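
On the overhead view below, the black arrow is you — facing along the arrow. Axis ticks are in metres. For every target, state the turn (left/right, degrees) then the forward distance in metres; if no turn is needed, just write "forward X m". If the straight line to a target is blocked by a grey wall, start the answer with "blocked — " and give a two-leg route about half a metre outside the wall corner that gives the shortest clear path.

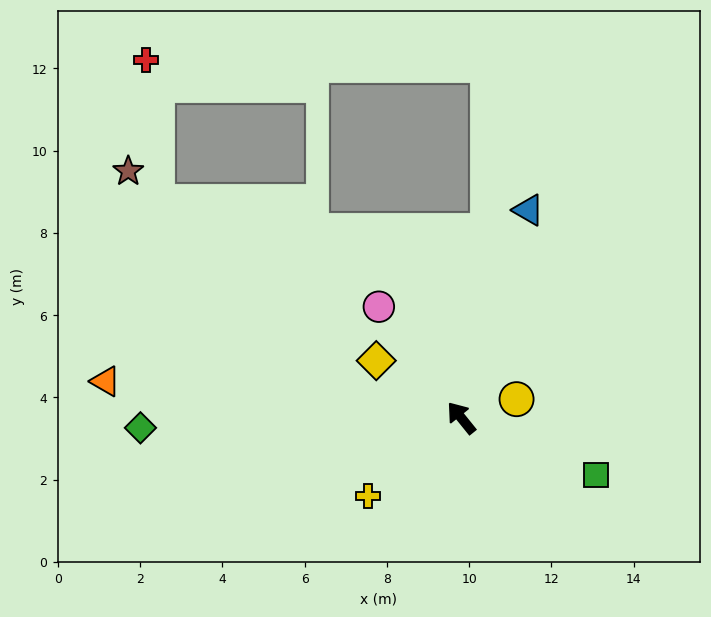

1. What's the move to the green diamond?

turn left 53°, forward 7.8 m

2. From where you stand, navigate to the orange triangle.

turn left 45°, forward 8.7 m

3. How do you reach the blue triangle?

turn right 57°, forward 5.3 m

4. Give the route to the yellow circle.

turn right 110°, forward 1.4 m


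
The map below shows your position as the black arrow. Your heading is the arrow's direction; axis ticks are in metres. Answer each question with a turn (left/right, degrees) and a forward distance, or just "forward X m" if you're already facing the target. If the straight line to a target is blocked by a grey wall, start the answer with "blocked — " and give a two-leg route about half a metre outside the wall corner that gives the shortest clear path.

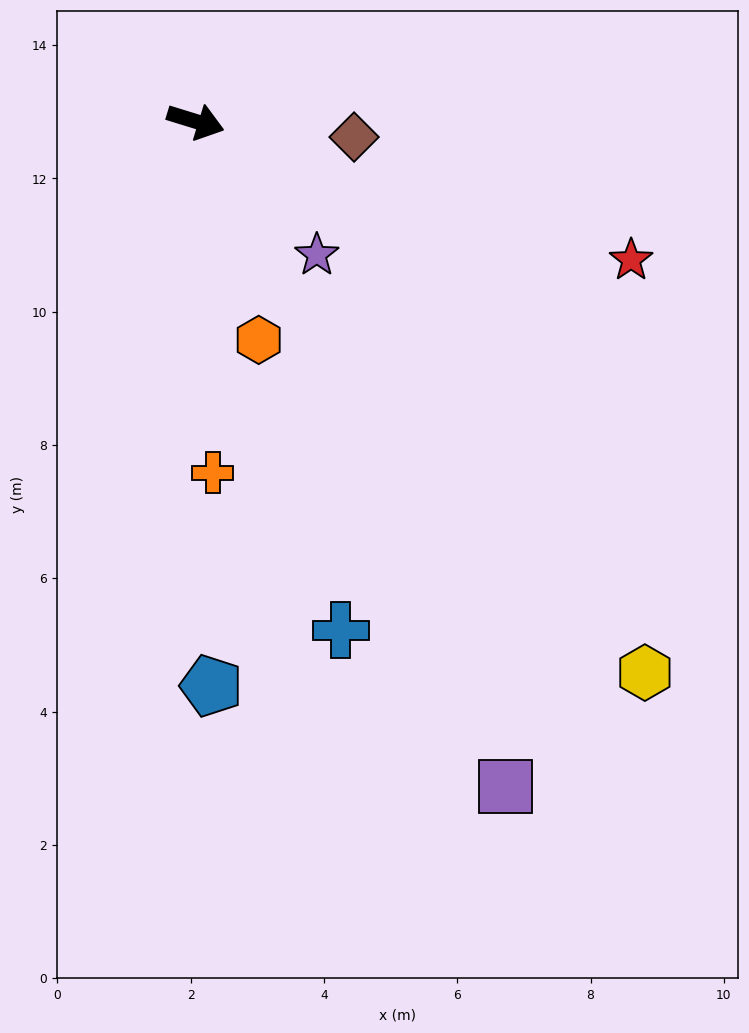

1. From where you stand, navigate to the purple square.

turn right 48°, forward 11.0 m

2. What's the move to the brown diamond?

turn left 11°, forward 2.4 m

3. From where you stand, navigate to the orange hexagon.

turn right 57°, forward 3.4 m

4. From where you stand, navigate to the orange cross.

turn right 70°, forward 5.3 m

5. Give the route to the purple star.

turn right 31°, forward 2.7 m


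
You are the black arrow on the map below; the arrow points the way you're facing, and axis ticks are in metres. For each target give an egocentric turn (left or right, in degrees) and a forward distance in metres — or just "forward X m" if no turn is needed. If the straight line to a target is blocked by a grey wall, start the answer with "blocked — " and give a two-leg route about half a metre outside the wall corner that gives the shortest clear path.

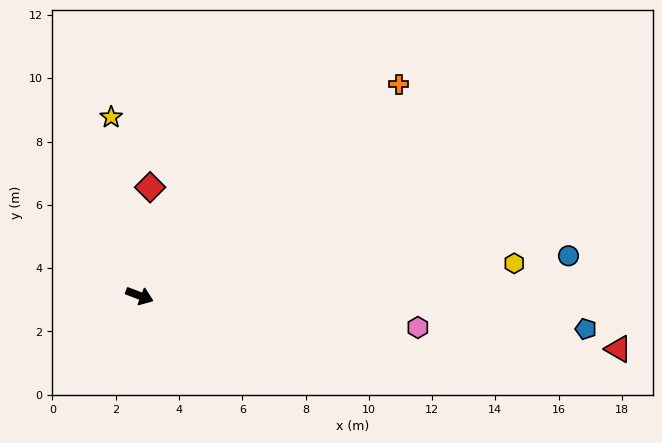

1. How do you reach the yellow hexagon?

turn left 26°, forward 11.9 m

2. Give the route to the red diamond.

turn left 105°, forward 3.4 m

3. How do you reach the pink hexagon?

turn left 14°, forward 8.9 m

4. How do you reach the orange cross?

turn left 60°, forward 10.6 m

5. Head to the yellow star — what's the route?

turn left 120°, forward 5.7 m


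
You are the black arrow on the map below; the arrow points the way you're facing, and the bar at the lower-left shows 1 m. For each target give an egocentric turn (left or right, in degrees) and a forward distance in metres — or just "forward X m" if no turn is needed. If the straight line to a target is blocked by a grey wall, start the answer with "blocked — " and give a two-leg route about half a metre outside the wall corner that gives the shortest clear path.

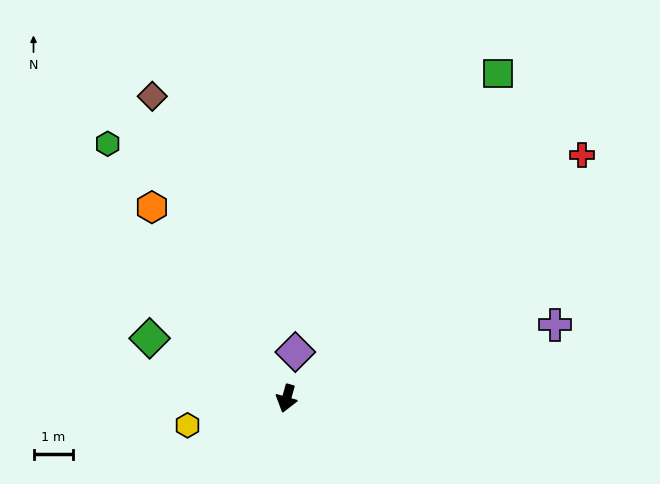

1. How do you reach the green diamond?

turn right 98°, forward 3.8 m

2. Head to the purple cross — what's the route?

turn left 121°, forward 7.1 m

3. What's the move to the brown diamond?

turn right 140°, forward 8.5 m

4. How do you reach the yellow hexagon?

turn right 59°, forward 2.6 m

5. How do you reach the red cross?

turn left 145°, forward 9.8 m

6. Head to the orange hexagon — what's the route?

turn right 129°, forward 6.0 m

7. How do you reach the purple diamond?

turn right 175°, forward 1.2 m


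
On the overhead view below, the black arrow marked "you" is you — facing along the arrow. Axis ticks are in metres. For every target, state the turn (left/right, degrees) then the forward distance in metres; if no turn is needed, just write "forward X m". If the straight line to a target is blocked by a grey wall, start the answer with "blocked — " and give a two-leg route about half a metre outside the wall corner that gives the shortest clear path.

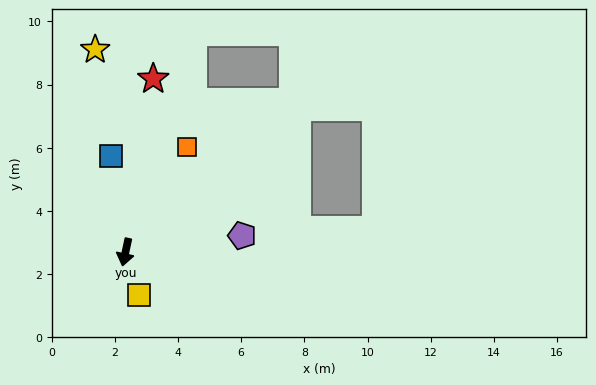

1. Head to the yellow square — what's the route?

turn left 29°, forward 1.4 m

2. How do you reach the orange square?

turn left 162°, forward 3.9 m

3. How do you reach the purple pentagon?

turn left 110°, forward 3.7 m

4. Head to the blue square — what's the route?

turn right 159°, forward 3.1 m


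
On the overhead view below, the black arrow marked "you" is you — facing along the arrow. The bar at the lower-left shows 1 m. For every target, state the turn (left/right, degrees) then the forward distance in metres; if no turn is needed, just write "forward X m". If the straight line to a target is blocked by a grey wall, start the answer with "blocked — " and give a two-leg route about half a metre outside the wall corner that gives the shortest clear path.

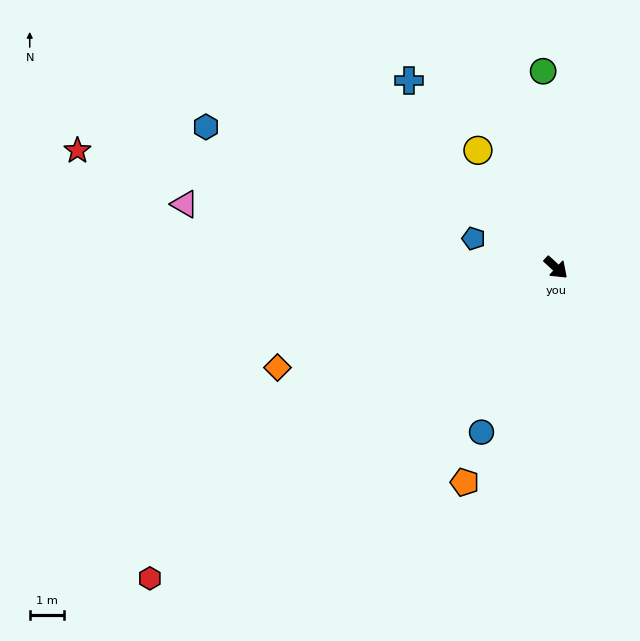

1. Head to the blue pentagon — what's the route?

turn right 157°, forward 2.5 m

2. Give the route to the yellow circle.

turn left 166°, forward 4.1 m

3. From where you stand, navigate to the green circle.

turn left 136°, forward 5.7 m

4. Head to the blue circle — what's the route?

turn right 72°, forward 5.3 m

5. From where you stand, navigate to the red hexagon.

turn right 100°, forward 14.9 m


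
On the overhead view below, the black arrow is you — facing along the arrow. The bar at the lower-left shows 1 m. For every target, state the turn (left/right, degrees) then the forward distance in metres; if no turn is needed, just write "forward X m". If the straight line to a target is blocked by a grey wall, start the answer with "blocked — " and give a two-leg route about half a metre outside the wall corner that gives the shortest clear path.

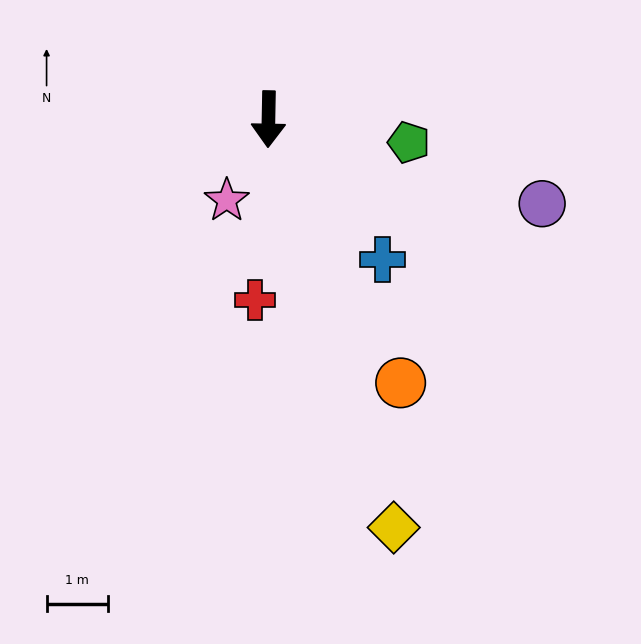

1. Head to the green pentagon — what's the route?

turn left 82°, forward 2.3 m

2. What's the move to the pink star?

turn right 26°, forward 1.5 m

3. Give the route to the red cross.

turn right 3°, forward 3.0 m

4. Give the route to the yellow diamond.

turn left 18°, forward 7.0 m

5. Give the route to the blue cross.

turn left 40°, forward 3.0 m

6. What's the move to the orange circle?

turn left 28°, forward 4.8 m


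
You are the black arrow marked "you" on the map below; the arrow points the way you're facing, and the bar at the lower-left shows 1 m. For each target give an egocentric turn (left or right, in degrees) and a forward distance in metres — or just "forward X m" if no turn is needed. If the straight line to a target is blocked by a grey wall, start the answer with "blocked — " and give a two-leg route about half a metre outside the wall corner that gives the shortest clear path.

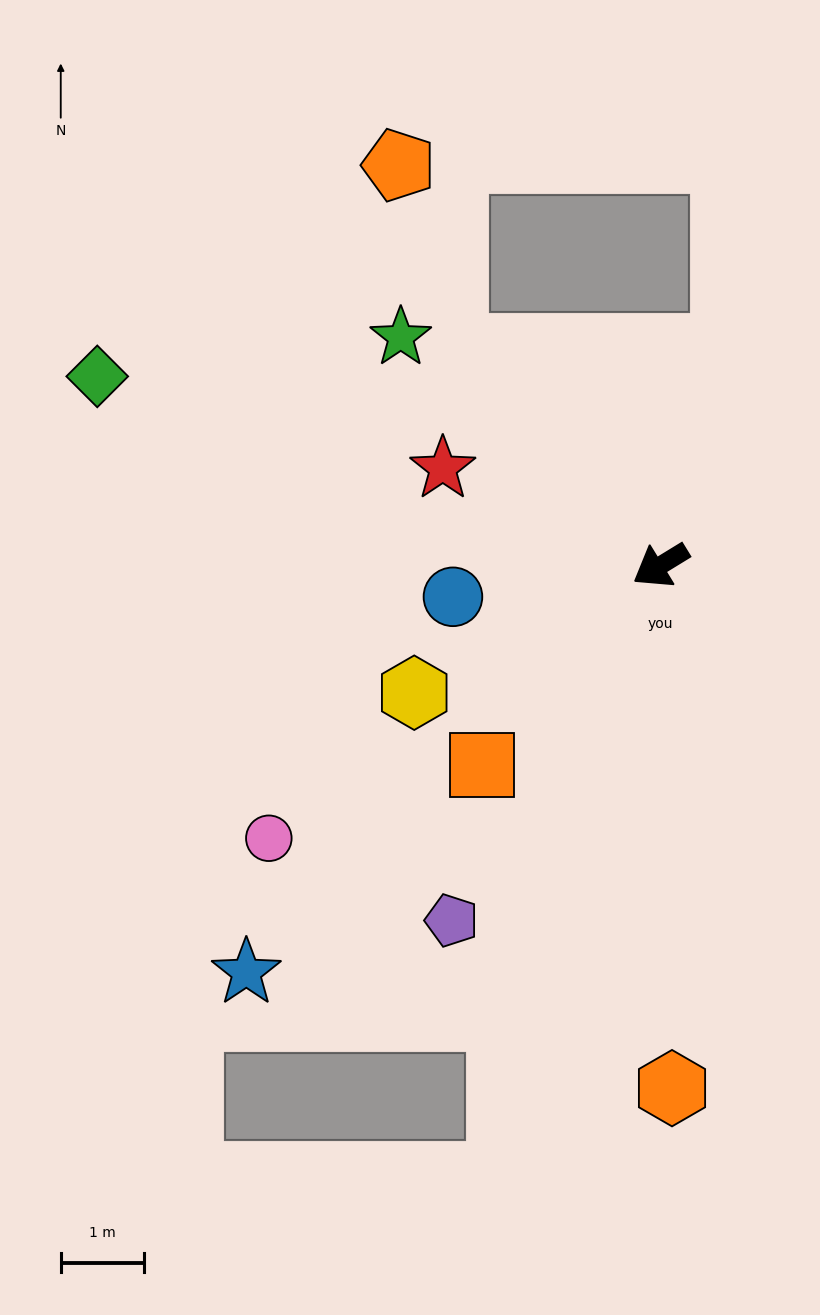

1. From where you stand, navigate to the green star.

turn right 73°, forward 4.2 m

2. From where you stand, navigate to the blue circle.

turn right 23°, forward 2.5 m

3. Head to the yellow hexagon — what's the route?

turn right 4°, forward 3.3 m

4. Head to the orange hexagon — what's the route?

turn left 60°, forward 6.3 m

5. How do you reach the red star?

turn right 55°, forward 2.9 m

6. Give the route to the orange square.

turn left 17°, forward 3.2 m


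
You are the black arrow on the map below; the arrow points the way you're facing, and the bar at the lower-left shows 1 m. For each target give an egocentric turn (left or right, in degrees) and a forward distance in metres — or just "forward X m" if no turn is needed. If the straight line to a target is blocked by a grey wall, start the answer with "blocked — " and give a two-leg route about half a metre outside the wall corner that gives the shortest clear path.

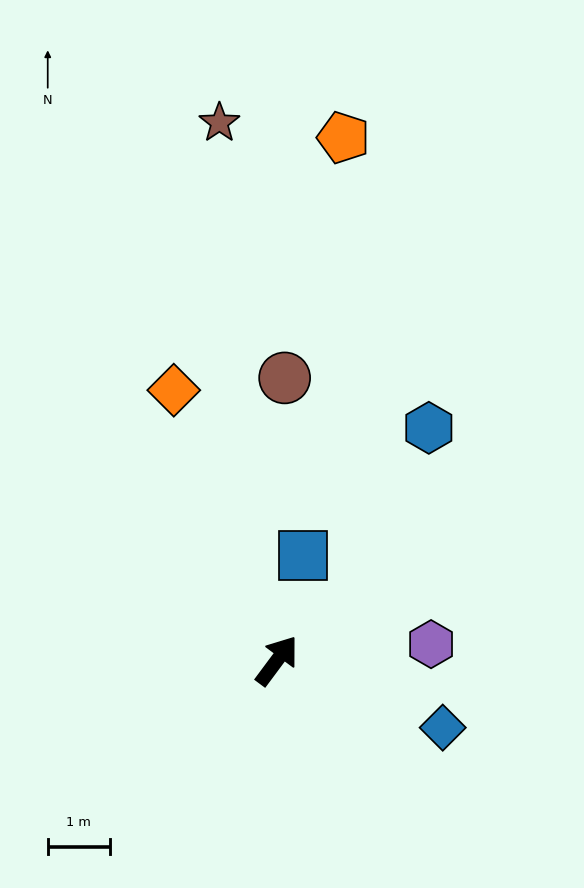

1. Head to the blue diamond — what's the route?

turn right 75°, forward 2.9 m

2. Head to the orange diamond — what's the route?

turn left 58°, forward 4.6 m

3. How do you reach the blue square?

turn left 23°, forward 1.7 m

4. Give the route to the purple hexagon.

turn right 47°, forward 2.5 m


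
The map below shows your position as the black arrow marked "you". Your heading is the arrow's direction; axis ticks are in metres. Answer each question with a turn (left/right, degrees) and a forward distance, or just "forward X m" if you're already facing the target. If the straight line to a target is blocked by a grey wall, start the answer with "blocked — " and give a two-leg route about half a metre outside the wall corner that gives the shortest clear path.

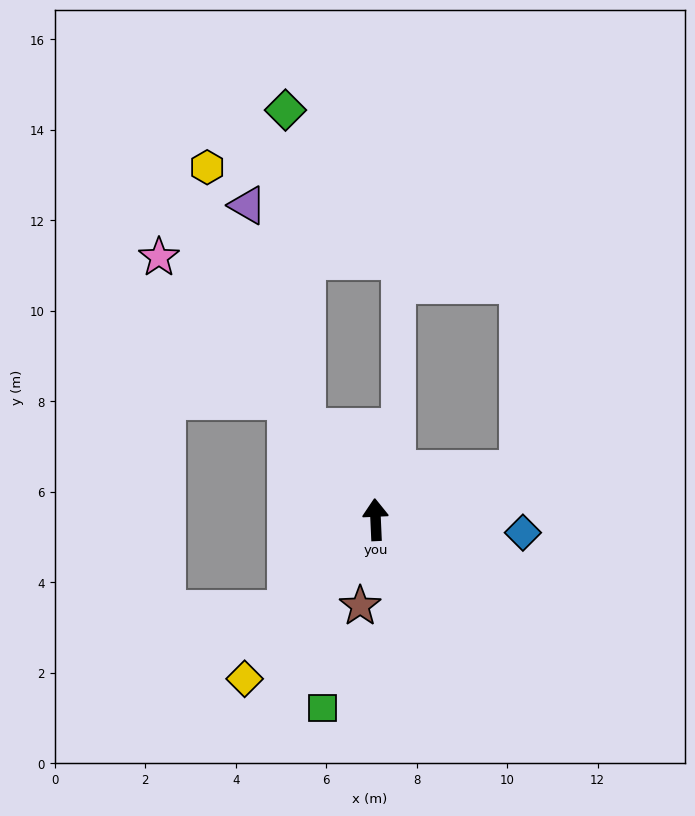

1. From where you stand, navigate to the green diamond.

blocked — turn left 34°, forward 2.5 m, then turn right 33°, forward 7.0 m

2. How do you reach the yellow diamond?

turn left 138°, forward 4.6 m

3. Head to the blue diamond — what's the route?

turn right 98°, forward 3.3 m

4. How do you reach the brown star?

turn left 167°, forward 1.9 m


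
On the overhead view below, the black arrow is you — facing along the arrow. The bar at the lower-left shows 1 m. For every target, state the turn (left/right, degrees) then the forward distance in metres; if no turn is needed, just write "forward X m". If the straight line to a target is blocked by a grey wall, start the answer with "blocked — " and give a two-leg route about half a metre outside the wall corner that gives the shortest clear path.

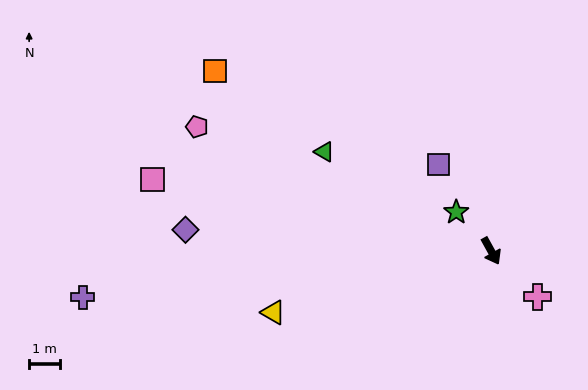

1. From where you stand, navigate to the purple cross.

turn right 112°, forward 13.1 m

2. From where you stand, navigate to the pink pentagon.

turn right 142°, forward 10.2 m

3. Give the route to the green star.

turn right 167°, forward 1.7 m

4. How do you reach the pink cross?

turn left 17°, forward 2.1 m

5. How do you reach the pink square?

turn right 131°, forward 11.0 m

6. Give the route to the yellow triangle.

turn right 103°, forward 7.2 m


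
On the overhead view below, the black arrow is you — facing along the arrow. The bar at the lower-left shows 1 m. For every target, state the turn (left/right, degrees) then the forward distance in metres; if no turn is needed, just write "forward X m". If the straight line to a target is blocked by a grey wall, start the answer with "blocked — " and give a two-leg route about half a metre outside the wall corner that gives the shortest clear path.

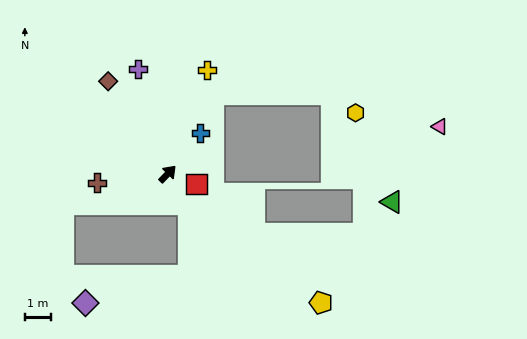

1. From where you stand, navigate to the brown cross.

turn left 141°, forward 2.7 m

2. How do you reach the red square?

turn right 65°, forward 1.2 m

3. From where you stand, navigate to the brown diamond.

turn left 77°, forward 4.1 m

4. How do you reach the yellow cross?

turn left 23°, forward 4.2 m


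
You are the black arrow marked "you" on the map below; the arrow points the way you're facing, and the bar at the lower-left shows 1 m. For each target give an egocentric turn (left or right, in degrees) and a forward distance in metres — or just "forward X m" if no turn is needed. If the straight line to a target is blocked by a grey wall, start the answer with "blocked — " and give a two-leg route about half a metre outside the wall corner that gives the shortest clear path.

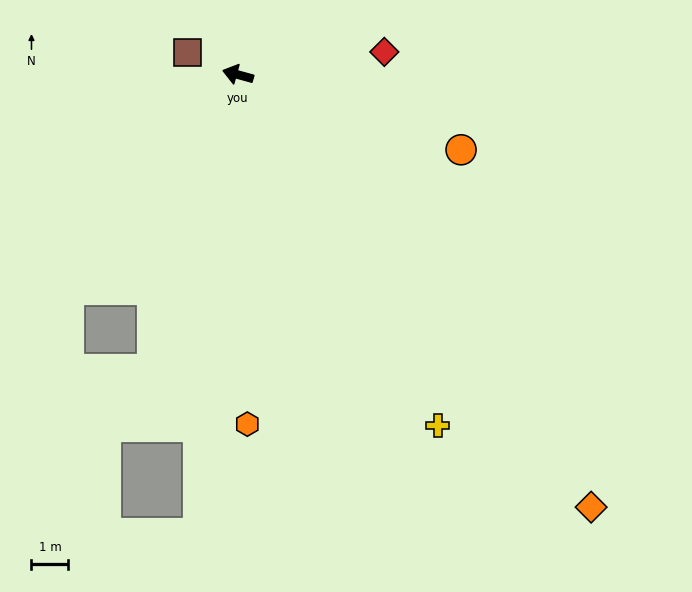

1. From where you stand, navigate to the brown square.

turn right 8°, forward 1.5 m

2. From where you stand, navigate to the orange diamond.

turn left 145°, forward 15.2 m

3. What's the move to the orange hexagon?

turn left 107°, forward 9.5 m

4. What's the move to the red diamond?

turn right 156°, forward 4.0 m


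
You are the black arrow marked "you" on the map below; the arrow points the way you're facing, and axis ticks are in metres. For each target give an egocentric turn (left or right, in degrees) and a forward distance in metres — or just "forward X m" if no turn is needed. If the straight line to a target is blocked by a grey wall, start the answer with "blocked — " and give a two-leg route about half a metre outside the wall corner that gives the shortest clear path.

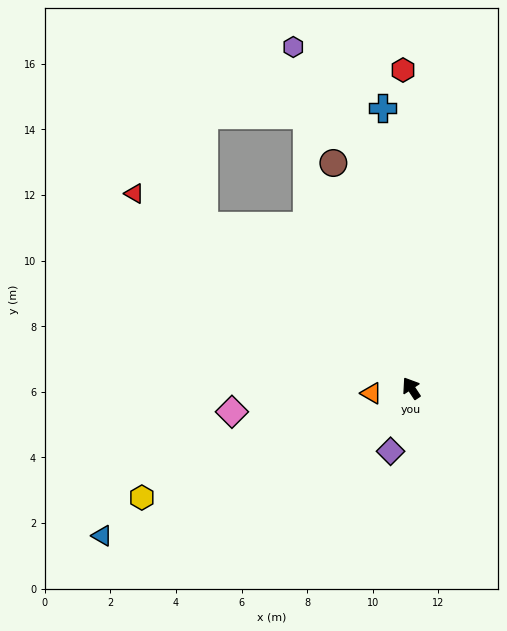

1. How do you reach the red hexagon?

turn right 32°, forward 9.7 m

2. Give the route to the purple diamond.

turn left 129°, forward 2.0 m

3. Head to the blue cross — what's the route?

turn right 27°, forward 8.6 m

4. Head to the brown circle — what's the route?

turn right 14°, forward 7.3 m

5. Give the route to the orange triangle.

turn left 64°, forward 1.2 m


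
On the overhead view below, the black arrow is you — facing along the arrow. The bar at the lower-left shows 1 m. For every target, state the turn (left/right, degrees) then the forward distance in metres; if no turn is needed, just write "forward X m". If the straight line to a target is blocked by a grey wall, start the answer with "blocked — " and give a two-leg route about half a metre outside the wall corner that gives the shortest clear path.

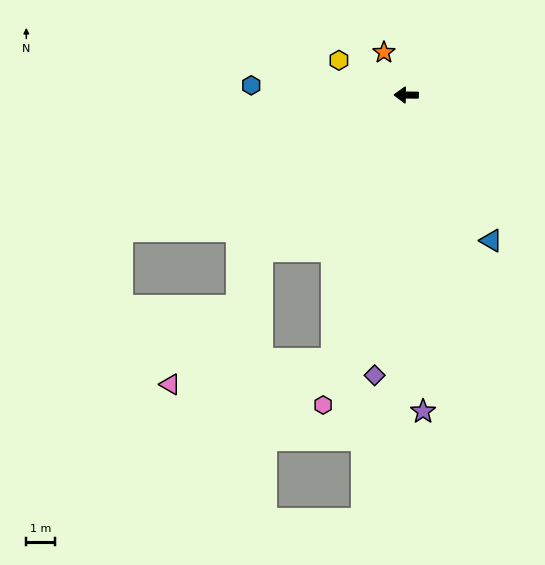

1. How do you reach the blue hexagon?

turn right 3°, forward 5.3 m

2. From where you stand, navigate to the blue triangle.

turn left 121°, forward 5.8 m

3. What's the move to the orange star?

turn right 62°, forward 1.7 m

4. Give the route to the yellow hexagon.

turn right 27°, forward 2.6 m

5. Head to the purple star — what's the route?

turn left 94°, forward 10.9 m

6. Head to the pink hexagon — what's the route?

turn left 76°, forward 11.1 m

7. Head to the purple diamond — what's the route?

turn left 84°, forward 9.7 m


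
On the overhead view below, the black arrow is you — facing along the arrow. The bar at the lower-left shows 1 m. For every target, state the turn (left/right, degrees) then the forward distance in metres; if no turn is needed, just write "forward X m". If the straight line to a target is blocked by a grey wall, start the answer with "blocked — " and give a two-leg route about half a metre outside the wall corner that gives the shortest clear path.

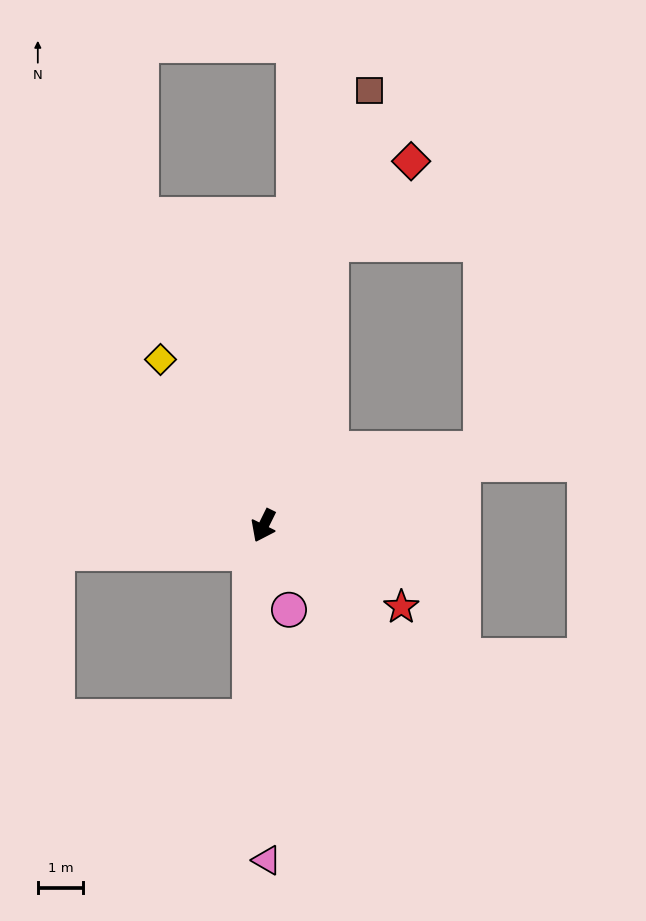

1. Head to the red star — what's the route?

turn left 86°, forward 3.5 m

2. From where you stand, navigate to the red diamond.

blocked — turn right 167°, forward 6.4 m, then turn right 32°, forward 2.5 m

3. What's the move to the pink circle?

turn left 43°, forward 1.9 m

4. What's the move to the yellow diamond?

turn right 122°, forward 4.3 m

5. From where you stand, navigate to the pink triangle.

turn left 27°, forward 7.4 m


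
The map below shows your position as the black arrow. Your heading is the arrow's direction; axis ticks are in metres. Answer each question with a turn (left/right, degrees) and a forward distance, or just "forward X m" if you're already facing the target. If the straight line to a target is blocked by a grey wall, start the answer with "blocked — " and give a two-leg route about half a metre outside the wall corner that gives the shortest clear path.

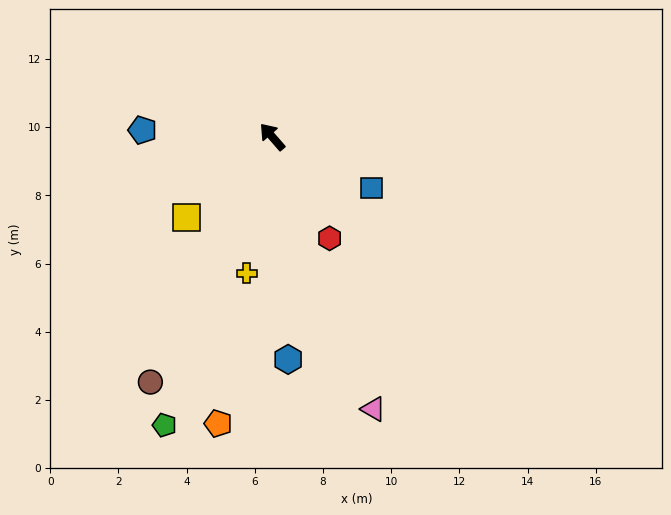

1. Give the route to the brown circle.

turn left 113°, forward 8.0 m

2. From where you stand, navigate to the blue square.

turn right 158°, forward 3.3 m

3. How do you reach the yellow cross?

turn left 128°, forward 4.1 m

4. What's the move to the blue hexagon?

turn left 143°, forward 6.5 m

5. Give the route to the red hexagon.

turn left 168°, forward 3.4 m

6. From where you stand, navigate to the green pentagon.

turn left 119°, forward 9.0 m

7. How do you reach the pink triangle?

turn left 159°, forward 8.5 m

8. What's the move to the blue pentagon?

turn left 46°, forward 3.8 m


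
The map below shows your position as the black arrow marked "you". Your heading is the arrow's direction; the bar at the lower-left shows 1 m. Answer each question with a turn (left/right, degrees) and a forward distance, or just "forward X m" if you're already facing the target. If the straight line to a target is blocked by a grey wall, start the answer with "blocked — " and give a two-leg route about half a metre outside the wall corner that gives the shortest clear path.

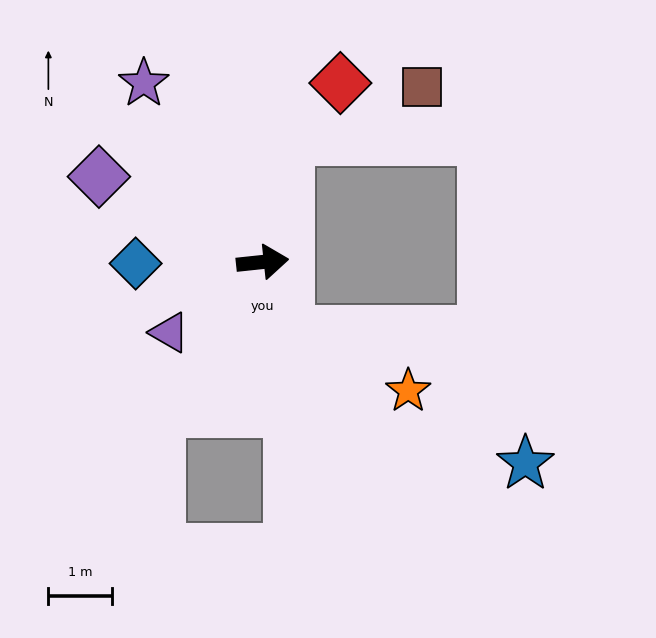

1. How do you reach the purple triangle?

turn right 149°, forward 1.8 m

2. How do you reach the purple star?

turn left 118°, forward 3.4 m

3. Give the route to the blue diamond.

turn left 175°, forward 2.0 m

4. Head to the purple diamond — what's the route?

turn left 146°, forward 2.9 m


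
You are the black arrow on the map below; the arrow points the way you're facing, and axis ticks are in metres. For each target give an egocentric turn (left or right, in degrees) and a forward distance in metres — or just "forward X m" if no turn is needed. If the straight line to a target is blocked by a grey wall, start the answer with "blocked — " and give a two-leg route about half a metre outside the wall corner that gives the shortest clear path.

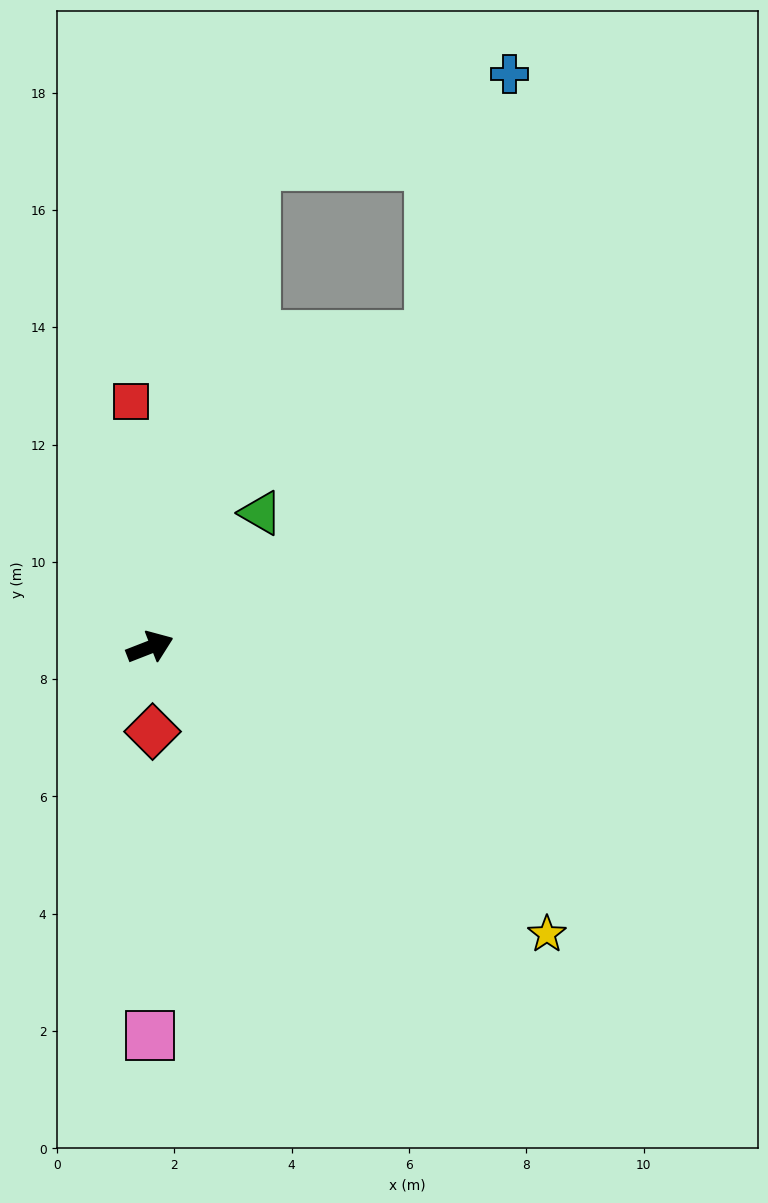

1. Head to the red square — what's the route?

turn left 73°, forward 4.2 m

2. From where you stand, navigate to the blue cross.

blocked — turn left 56°, forward 8.4 m, then turn right 58°, forward 4.6 m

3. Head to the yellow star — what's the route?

turn right 57°, forward 8.4 m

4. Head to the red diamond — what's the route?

turn right 110°, forward 1.4 m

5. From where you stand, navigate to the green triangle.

turn left 29°, forward 3.0 m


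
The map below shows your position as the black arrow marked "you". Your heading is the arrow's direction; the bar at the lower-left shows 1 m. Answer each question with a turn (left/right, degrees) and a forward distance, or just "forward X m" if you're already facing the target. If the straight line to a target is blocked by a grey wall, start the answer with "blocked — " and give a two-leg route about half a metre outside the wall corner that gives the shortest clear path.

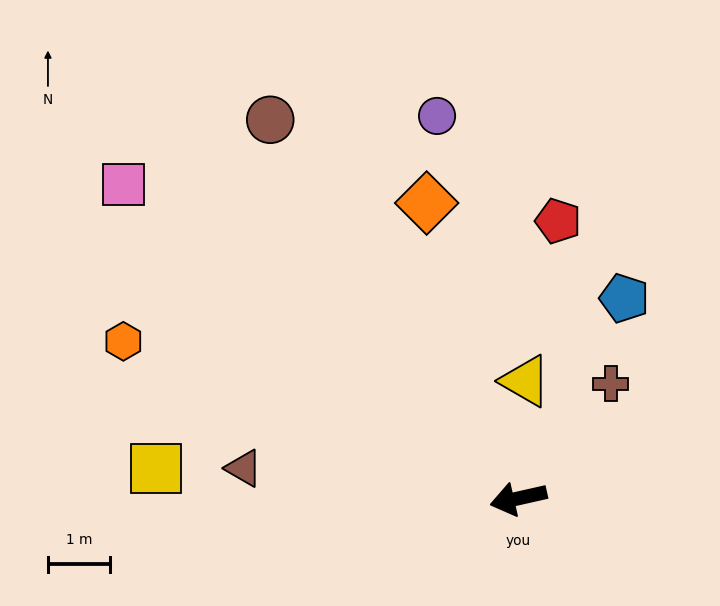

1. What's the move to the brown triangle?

turn right 19°, forward 4.5 m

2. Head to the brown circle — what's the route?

turn right 69°, forward 7.3 m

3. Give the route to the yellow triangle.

turn right 106°, forward 1.9 m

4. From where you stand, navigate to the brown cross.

turn right 142°, forward 2.4 m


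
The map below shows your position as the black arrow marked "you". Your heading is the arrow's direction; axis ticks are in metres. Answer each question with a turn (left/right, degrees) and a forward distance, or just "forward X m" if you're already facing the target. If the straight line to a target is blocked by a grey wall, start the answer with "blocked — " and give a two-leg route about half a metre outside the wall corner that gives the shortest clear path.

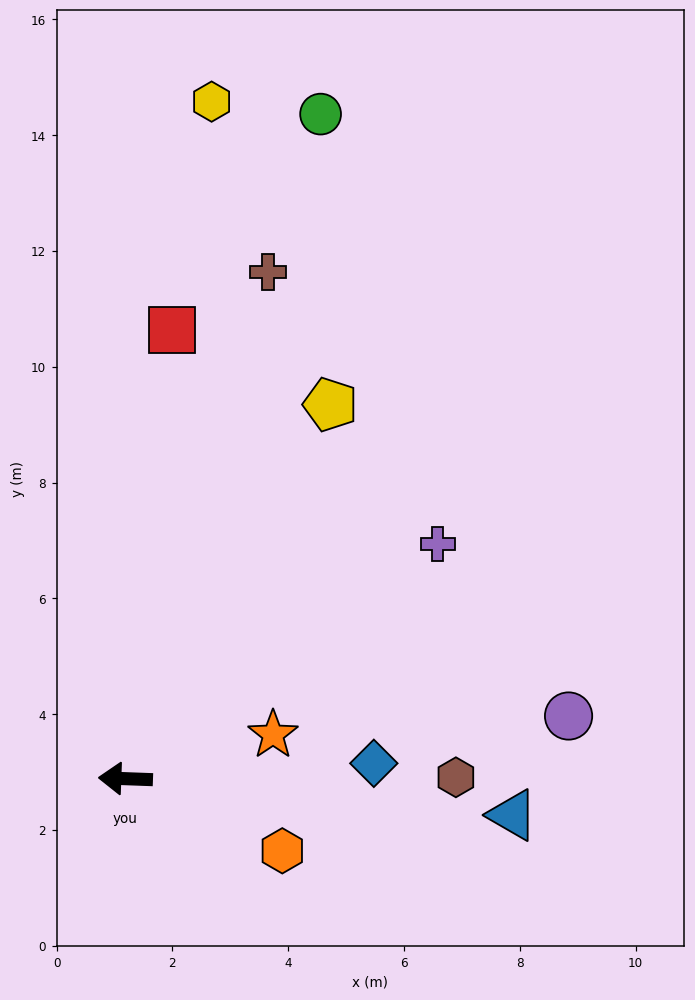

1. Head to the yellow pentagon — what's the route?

turn right 117°, forward 7.4 m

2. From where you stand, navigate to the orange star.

turn right 161°, forward 2.7 m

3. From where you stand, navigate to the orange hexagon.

turn left 157°, forward 3.0 m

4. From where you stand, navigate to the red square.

turn right 94°, forward 7.8 m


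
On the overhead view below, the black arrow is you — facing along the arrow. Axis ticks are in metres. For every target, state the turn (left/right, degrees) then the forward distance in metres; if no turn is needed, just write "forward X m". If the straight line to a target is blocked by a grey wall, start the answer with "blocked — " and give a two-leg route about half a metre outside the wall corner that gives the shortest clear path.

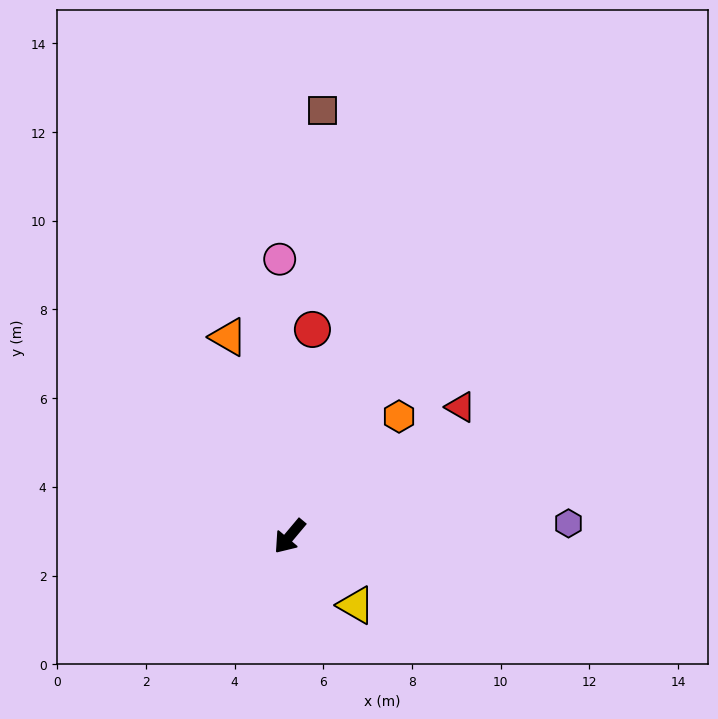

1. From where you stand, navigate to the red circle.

turn right 146°, forward 4.7 m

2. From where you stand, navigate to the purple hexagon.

turn left 133°, forward 6.3 m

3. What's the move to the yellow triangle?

turn left 84°, forward 2.2 m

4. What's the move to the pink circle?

turn right 138°, forward 6.3 m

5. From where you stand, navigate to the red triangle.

turn left 167°, forward 4.8 m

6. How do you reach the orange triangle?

turn right 123°, forward 4.7 m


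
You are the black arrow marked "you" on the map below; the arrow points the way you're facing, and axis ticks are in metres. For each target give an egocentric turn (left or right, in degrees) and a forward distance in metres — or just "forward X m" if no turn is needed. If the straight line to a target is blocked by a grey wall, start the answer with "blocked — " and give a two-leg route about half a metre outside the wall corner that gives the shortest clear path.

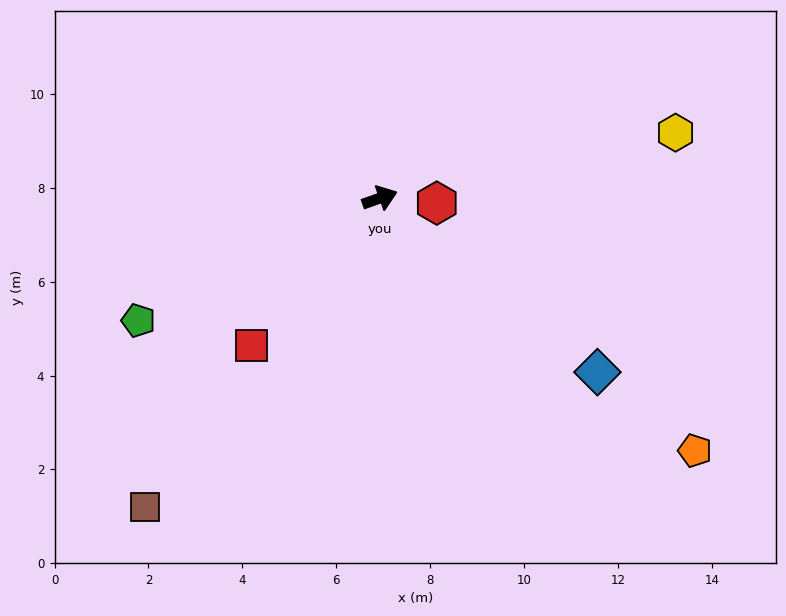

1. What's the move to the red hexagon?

turn right 24°, forward 1.2 m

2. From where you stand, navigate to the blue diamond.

turn right 58°, forward 5.9 m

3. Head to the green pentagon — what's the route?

turn right 173°, forward 5.8 m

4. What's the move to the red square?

turn right 151°, forward 4.2 m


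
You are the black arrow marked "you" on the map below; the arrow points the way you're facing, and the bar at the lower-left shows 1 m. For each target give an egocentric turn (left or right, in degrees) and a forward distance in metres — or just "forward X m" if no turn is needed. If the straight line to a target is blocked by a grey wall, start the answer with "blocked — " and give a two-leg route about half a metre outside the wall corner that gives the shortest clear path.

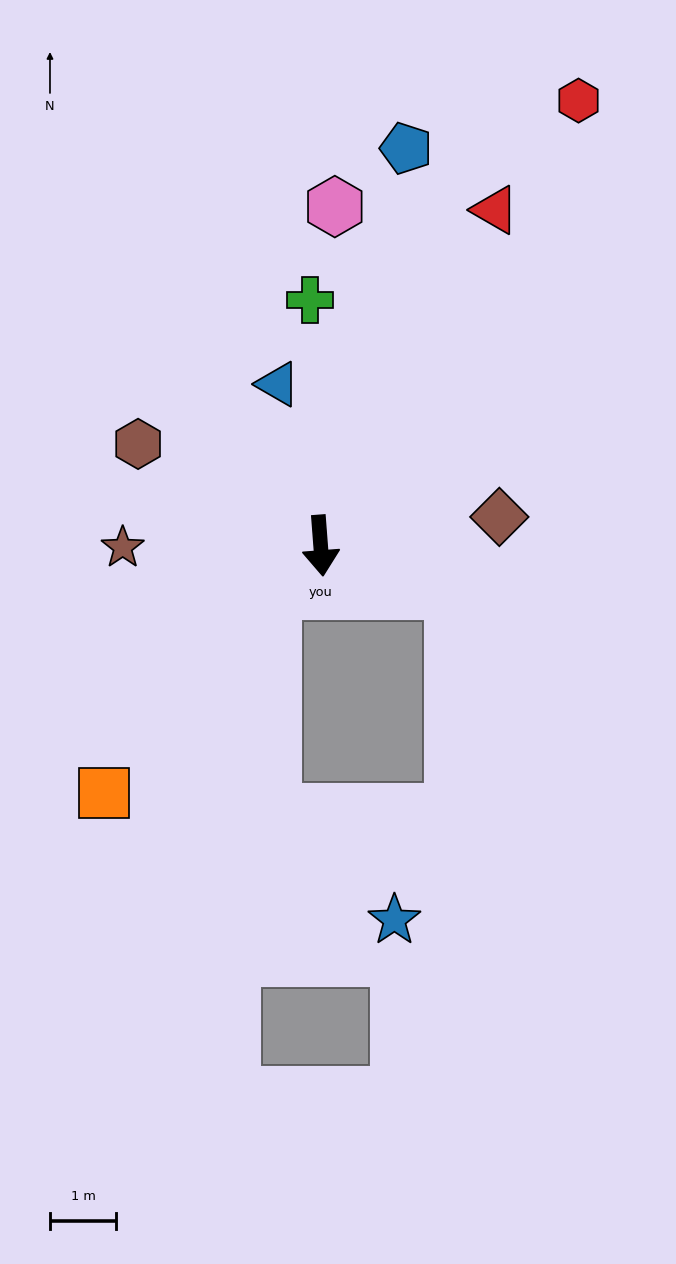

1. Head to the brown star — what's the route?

turn right 94°, forward 3.0 m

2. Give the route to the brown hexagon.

turn right 123°, forward 3.2 m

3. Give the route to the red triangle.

turn left 148°, forward 5.7 m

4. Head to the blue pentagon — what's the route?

turn left 164°, forward 6.1 m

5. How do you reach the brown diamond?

turn left 95°, forward 2.7 m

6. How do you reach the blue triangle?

turn right 170°, forward 2.5 m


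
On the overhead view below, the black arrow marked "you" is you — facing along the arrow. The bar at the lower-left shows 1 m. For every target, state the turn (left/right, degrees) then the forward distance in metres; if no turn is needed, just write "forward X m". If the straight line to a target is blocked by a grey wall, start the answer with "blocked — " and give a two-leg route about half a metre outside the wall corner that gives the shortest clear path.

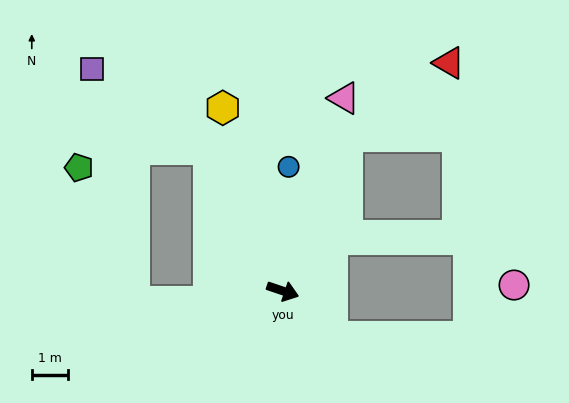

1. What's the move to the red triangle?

blocked — turn left 86°, forward 4.6 m, then turn right 31°, forward 3.4 m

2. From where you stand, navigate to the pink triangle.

turn left 91°, forward 5.5 m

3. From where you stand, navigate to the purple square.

blocked — turn left 136°, forward 4.4 m, then turn left 28°, forward 3.9 m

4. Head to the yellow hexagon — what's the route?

turn left 127°, forward 5.3 m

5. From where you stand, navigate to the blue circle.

turn left 106°, forward 3.4 m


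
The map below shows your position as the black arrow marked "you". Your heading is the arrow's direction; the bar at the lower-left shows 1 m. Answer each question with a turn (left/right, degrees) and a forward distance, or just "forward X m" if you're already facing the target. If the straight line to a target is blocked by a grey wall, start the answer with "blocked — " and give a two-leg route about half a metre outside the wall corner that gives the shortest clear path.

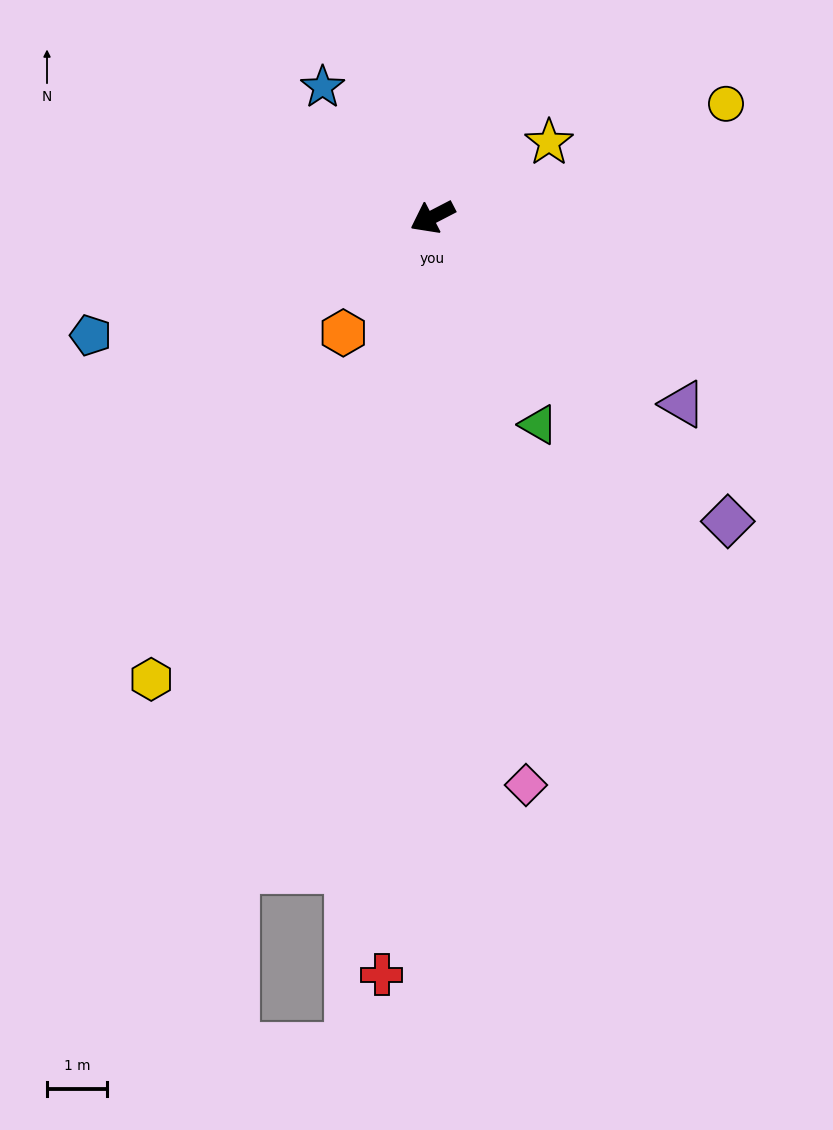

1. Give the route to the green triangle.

turn left 90°, forward 3.9 m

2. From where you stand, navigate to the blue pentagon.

turn right 8°, forward 6.0 m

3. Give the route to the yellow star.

turn right 175°, forward 2.3 m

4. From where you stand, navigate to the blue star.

turn right 77°, forward 2.8 m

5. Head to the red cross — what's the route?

turn left 59°, forward 12.7 m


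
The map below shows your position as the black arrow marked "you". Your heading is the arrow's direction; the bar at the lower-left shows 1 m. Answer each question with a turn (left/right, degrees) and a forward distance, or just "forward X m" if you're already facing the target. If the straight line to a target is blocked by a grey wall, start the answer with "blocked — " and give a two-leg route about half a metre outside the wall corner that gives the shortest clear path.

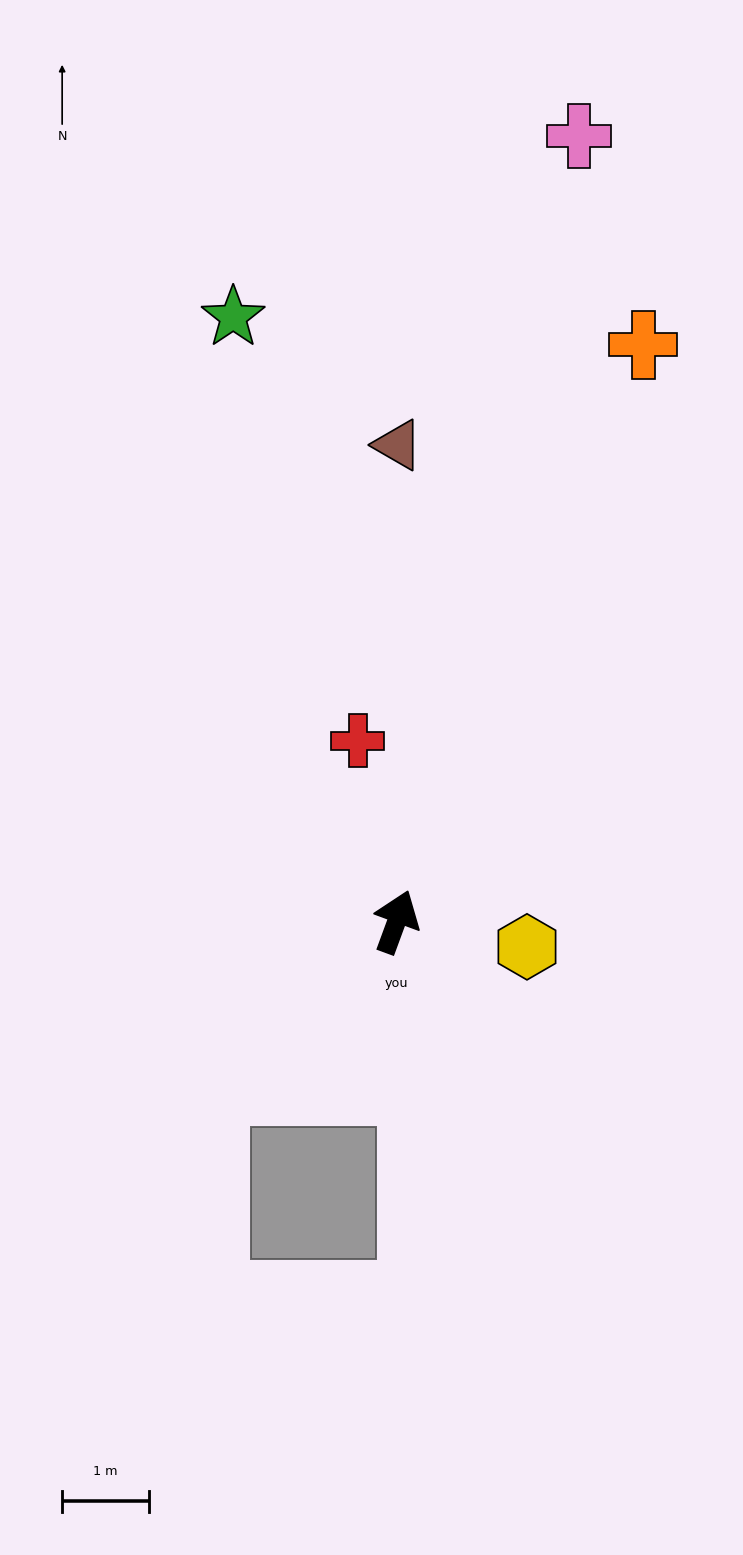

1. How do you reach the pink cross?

turn left 7°, forward 9.3 m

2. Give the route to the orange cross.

turn right 3°, forward 7.2 m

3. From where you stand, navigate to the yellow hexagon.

turn right 81°, forward 1.5 m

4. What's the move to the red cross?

turn left 32°, forward 2.1 m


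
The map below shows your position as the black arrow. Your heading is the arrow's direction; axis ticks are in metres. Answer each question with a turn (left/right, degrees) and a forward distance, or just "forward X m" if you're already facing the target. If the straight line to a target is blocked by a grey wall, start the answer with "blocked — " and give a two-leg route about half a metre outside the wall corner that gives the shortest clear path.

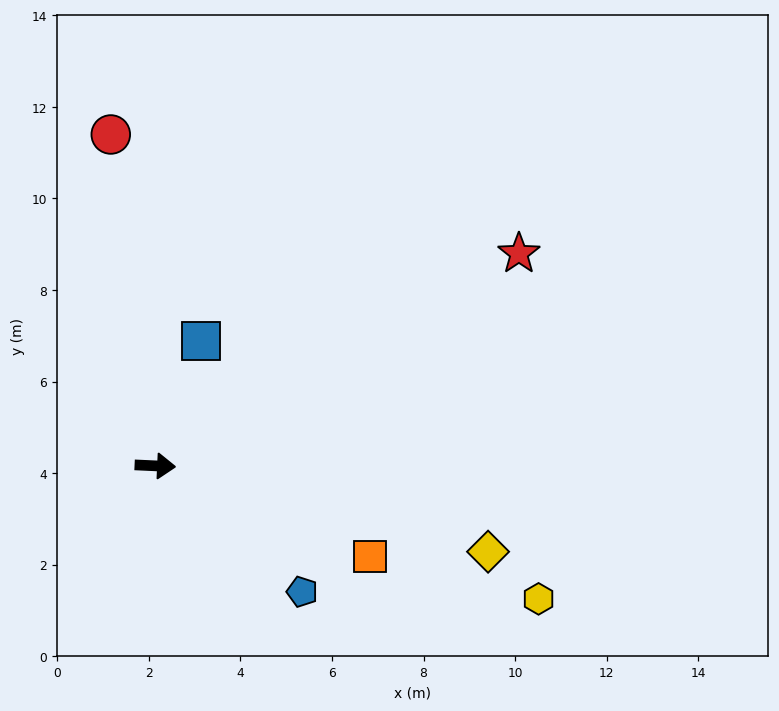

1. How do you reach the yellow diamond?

turn right 12°, forward 7.5 m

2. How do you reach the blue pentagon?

turn right 38°, forward 4.2 m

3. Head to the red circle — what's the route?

turn left 100°, forward 7.3 m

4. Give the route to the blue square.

turn left 72°, forward 2.9 m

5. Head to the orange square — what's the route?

turn right 20°, forward 5.1 m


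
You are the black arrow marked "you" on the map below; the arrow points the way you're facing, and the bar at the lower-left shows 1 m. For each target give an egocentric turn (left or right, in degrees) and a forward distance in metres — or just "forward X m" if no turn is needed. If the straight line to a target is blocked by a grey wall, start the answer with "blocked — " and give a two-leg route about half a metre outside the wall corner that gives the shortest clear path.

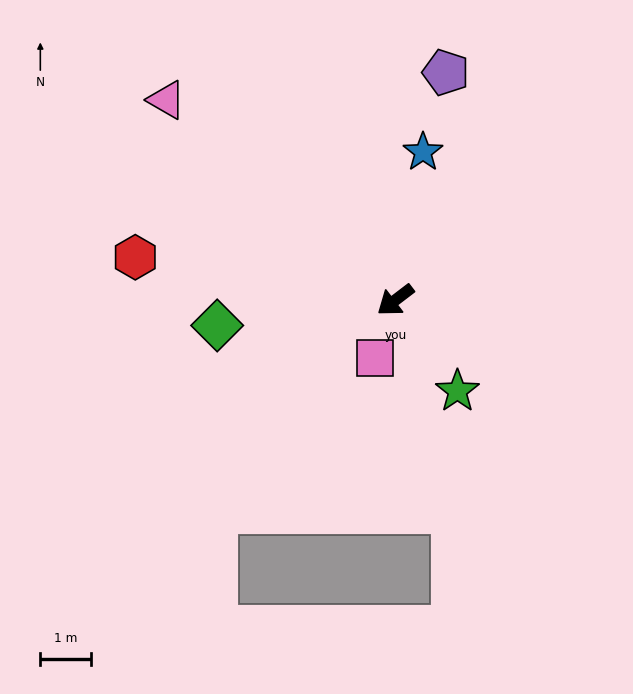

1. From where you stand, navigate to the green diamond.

turn right 29°, forward 3.5 m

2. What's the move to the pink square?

turn left 33°, forward 1.2 m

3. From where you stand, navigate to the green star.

turn left 87°, forward 2.2 m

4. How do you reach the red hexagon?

turn right 47°, forward 5.2 m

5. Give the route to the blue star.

turn right 138°, forward 3.0 m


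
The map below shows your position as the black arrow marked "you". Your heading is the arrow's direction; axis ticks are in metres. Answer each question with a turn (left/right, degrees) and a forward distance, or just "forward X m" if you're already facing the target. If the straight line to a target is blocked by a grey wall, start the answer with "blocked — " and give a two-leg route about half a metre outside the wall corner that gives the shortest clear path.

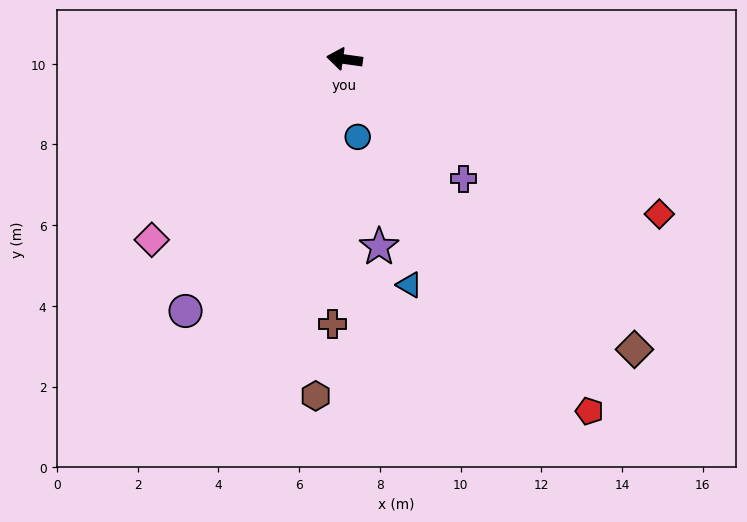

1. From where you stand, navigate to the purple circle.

turn left 66°, forward 7.4 m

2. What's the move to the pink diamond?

turn left 51°, forward 6.5 m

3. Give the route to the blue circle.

turn left 107°, forward 2.0 m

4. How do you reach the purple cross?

turn left 143°, forward 4.2 m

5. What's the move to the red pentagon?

turn left 133°, forward 10.6 m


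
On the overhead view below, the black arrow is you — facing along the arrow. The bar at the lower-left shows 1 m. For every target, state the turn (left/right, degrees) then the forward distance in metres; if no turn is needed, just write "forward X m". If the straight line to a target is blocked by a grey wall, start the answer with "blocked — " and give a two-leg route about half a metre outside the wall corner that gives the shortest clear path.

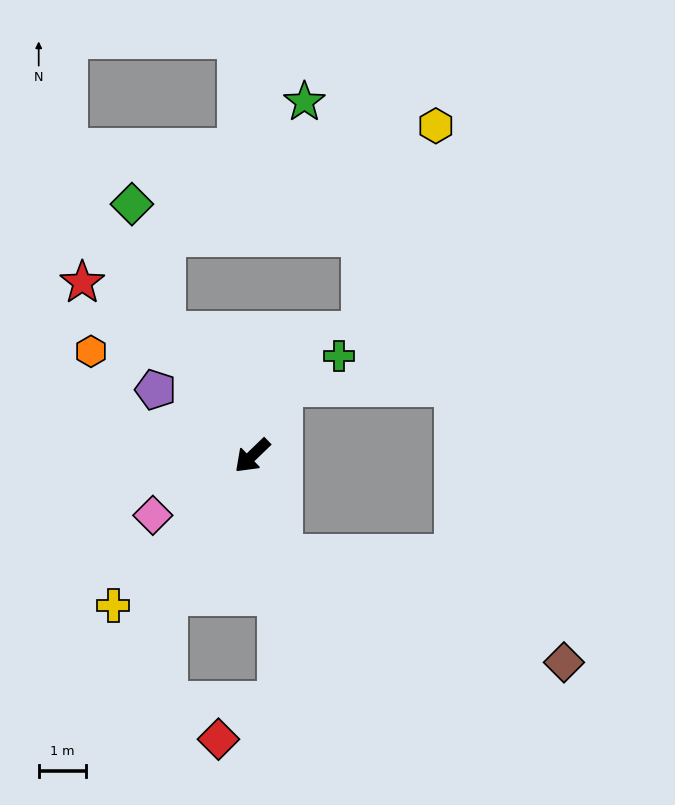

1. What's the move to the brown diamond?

blocked — turn left 63°, forward 2.2 m, then turn left 52°, forward 6.4 m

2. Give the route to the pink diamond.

turn right 13°, forward 2.4 m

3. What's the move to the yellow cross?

turn left 3°, forward 4.3 m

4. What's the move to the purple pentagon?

turn right 78°, forward 2.5 m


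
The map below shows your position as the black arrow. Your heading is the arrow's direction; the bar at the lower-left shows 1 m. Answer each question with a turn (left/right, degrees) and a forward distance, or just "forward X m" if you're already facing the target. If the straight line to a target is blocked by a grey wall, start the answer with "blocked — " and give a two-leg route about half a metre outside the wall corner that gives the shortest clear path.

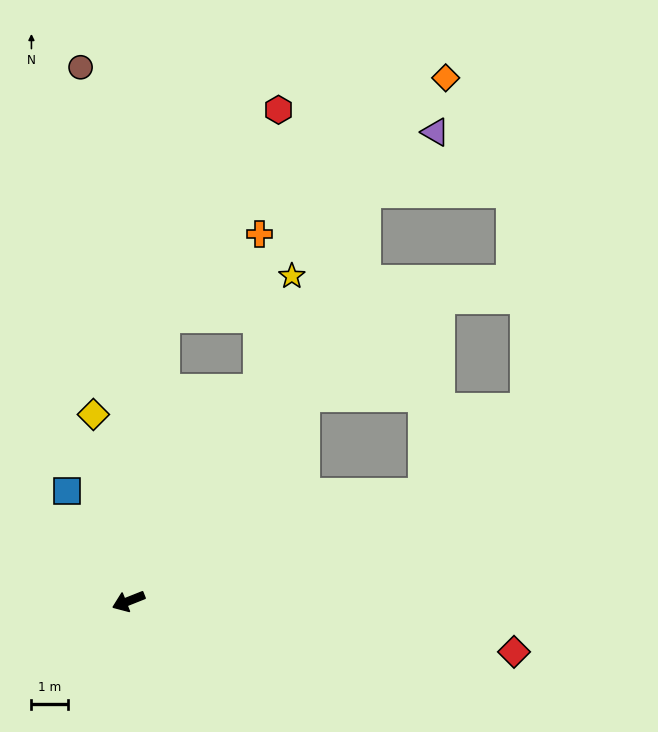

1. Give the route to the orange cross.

blocked — turn right 143°, forward 6.8 m, then turn left 31°, forward 4.3 m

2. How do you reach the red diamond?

turn left 151°, forward 10.7 m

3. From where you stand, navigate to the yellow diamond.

turn right 101°, forward 5.2 m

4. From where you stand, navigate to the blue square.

turn right 82°, forward 3.5 m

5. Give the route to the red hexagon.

blocked — turn right 119°, forward 7.8 m, then turn right 21°, forward 6.5 m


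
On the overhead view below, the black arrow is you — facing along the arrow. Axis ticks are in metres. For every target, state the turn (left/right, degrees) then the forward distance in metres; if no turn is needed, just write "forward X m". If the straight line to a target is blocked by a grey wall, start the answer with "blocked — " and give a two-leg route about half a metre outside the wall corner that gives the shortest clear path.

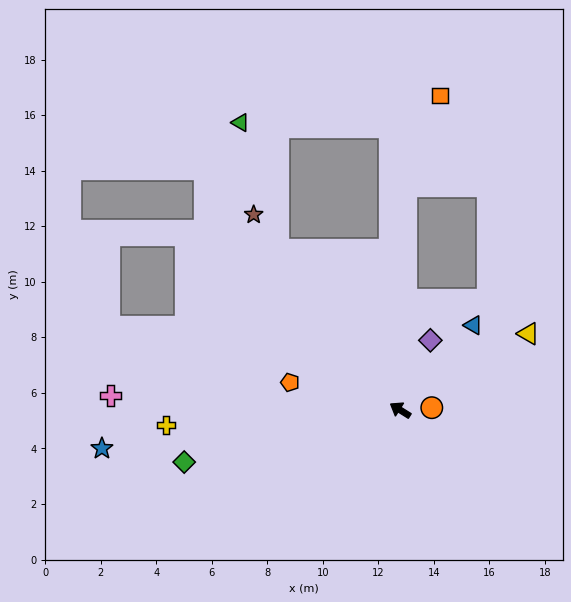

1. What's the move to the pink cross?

turn left 29°, forward 10.4 m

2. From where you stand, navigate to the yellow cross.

turn left 36°, forward 8.5 m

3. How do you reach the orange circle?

turn right 144°, forward 1.1 m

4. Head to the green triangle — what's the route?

blocked — turn right 56°, forward 10.2 m, then turn left 87°, forward 5.4 m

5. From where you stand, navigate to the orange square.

blocked — turn right 59°, forward 8.1 m, then turn right 20°, forward 3.5 m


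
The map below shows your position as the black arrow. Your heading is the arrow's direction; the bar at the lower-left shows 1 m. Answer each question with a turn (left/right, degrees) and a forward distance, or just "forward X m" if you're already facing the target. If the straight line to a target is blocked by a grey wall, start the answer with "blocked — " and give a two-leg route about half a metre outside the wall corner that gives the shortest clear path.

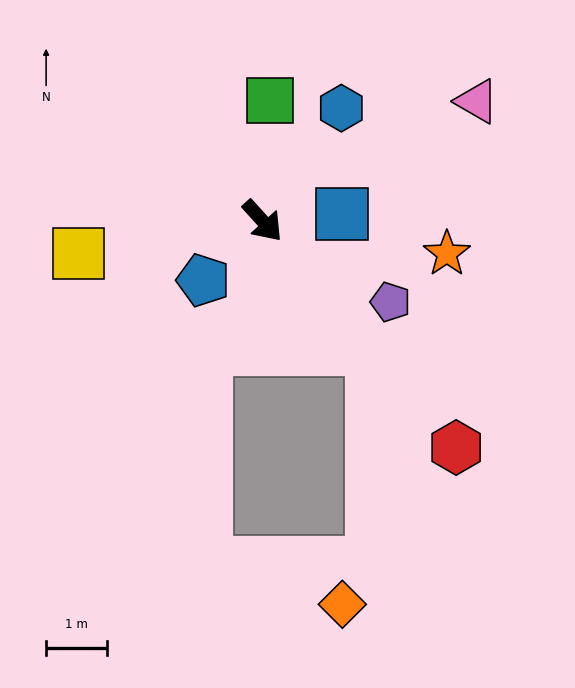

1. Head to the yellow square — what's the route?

turn right 122°, forward 3.1 m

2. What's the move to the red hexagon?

forward 4.9 m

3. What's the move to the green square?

turn left 134°, forward 2.0 m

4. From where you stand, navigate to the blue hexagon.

turn left 103°, forward 2.3 m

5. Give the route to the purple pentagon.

turn left 16°, forward 2.5 m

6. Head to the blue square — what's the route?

turn left 53°, forward 1.3 m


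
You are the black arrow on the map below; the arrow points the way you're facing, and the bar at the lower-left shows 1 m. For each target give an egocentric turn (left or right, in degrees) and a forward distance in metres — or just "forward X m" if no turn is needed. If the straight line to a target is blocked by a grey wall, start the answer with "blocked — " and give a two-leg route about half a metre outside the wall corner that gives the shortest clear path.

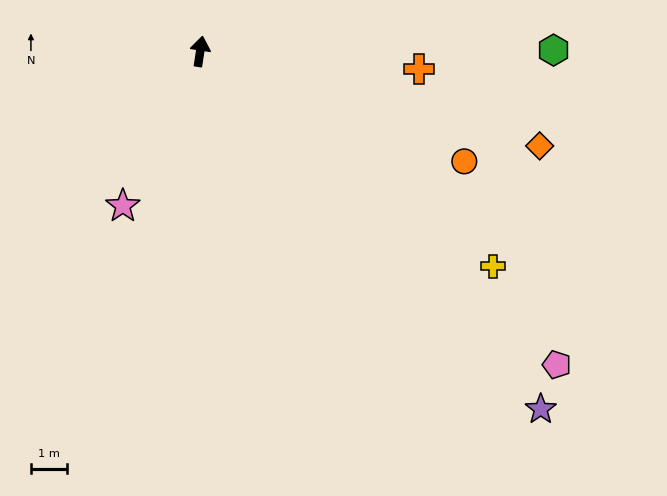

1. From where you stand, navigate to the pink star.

turn left 162°, forward 4.7 m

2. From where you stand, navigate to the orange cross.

turn right 86°, forward 6.0 m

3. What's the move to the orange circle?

turn right 104°, forward 7.9 m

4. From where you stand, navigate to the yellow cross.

turn right 118°, forward 10.0 m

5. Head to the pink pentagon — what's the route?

turn right 123°, forward 13.0 m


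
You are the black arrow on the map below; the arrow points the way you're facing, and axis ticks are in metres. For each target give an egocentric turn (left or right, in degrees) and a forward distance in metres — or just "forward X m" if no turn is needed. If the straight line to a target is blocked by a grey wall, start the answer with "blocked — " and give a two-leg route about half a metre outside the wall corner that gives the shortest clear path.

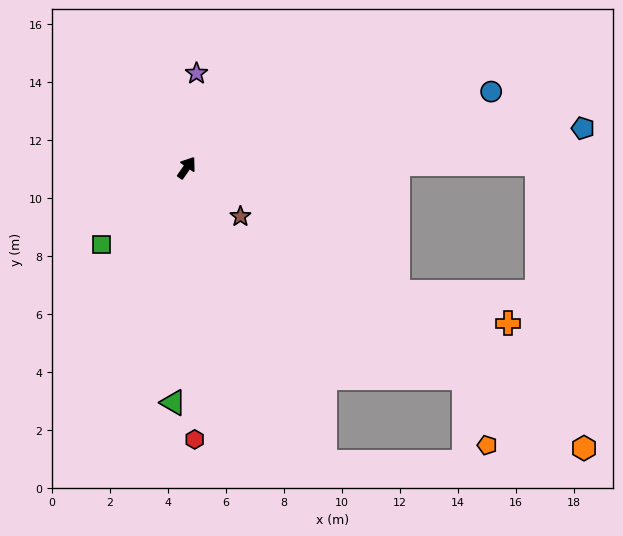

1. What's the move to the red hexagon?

turn right 143°, forward 9.4 m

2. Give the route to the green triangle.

turn right 148°, forward 8.1 m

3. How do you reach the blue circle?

turn right 41°, forward 10.8 m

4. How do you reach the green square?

turn left 167°, forward 4.0 m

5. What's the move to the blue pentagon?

turn right 49°, forward 13.7 m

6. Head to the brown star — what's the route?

turn right 97°, forward 2.5 m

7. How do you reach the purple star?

turn left 29°, forward 3.3 m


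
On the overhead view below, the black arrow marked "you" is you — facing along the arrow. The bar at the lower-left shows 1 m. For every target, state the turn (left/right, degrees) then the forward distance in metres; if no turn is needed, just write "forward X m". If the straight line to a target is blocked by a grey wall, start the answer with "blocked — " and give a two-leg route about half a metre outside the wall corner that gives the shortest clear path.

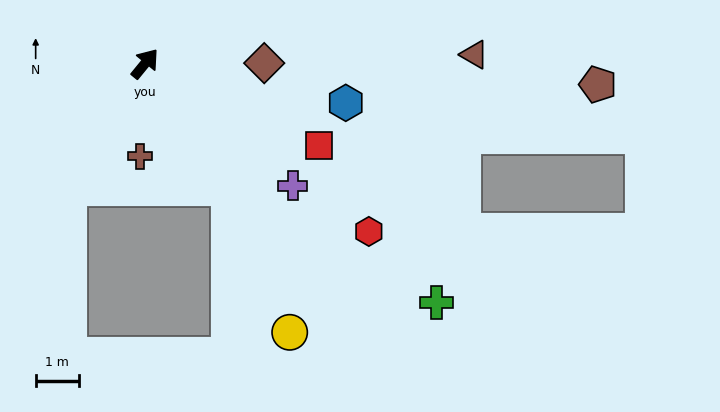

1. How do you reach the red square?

turn right 76°, forward 4.5 m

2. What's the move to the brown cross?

turn right 144°, forward 2.2 m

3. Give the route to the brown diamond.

turn right 51°, forward 2.8 m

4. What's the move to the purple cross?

turn right 90°, forward 4.5 m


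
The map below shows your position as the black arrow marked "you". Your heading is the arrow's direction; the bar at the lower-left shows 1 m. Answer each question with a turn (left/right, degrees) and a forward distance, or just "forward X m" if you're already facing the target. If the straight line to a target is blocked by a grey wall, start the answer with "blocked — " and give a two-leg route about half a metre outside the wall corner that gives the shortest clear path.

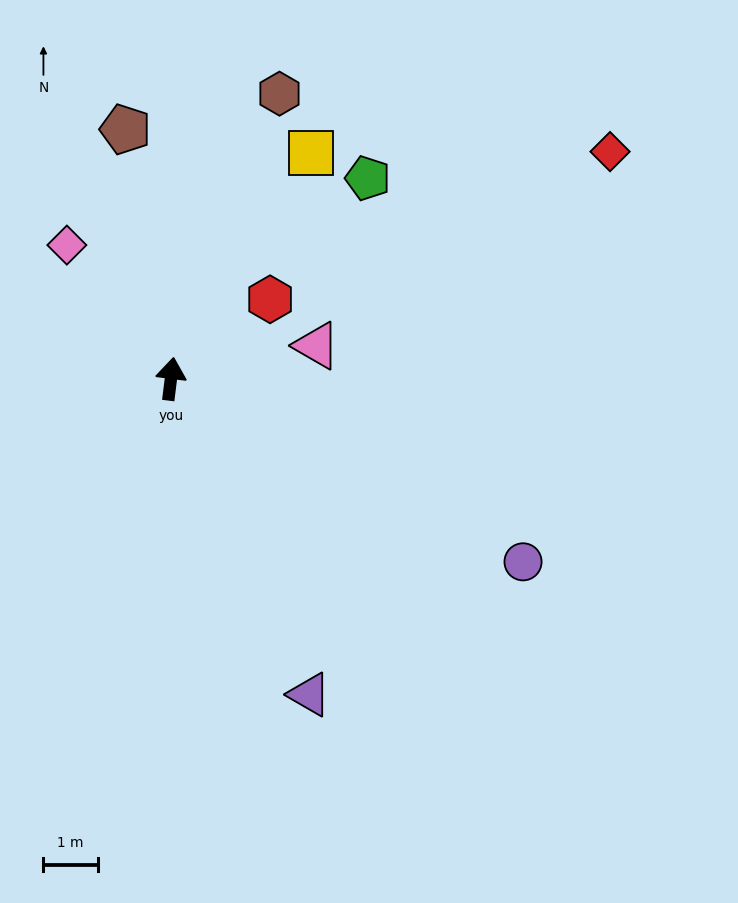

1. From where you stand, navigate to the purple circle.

turn right 110°, forward 7.3 m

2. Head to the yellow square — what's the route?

turn right 25°, forward 4.9 m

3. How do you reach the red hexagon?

turn right 44°, forward 2.3 m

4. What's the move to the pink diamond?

turn left 45°, forward 3.1 m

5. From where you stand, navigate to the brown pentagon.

turn left 17°, forward 4.7 m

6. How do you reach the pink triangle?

turn right 70°, forward 2.8 m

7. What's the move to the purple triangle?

turn right 149°, forward 6.4 m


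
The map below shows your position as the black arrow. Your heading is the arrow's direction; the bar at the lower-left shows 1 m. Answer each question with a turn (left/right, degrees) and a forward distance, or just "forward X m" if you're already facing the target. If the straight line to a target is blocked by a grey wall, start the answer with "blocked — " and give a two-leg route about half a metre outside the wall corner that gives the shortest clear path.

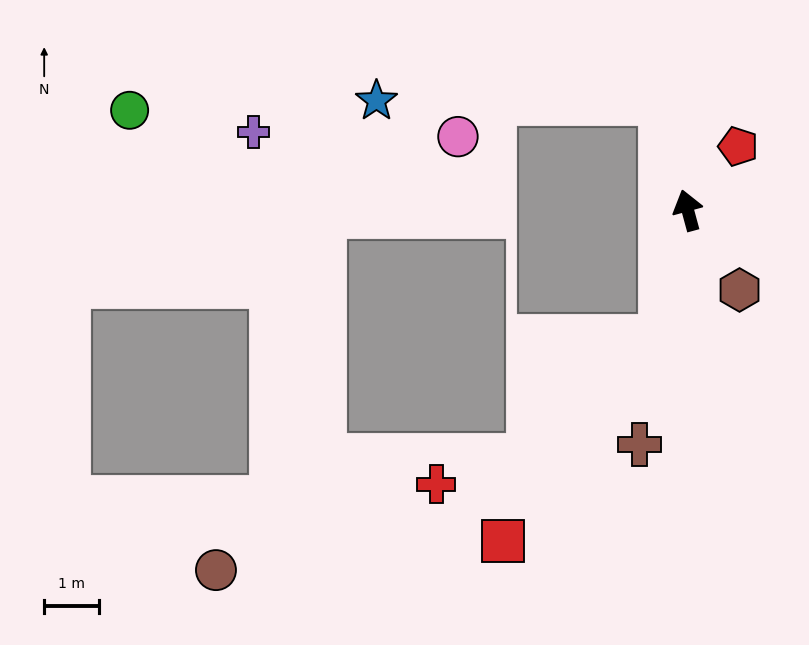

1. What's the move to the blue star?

blocked — forward 2.0 m, then turn left 75°, forward 5.2 m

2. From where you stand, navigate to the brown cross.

turn left 153°, forward 4.3 m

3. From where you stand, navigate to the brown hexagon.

turn right 162°, forward 1.7 m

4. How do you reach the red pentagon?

turn right 53°, forward 1.5 m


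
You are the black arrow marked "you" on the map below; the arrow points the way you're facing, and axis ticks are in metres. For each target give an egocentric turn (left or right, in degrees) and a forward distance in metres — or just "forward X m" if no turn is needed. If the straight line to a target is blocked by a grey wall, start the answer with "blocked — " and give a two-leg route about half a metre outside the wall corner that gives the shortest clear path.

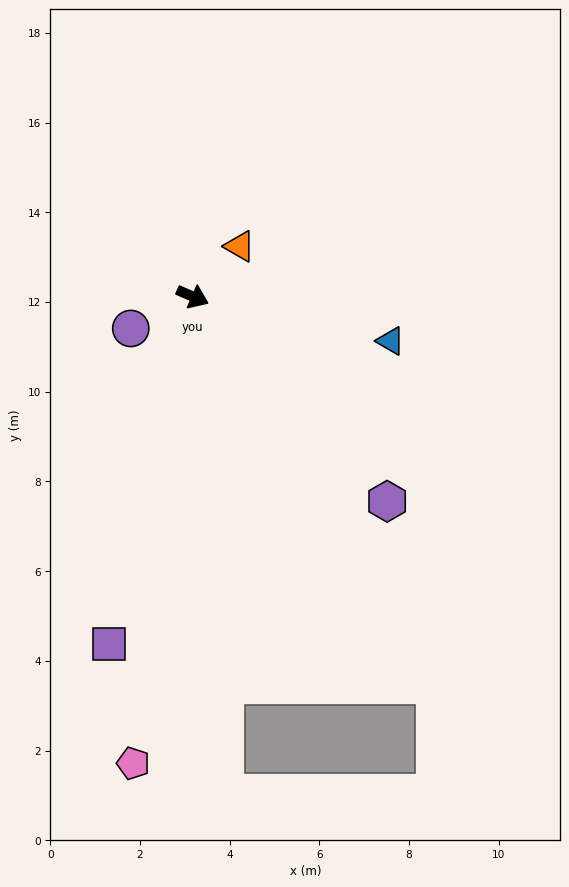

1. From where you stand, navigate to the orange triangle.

turn left 70°, forward 1.5 m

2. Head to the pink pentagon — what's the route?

turn right 74°, forward 10.5 m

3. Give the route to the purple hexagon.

turn right 23°, forward 6.3 m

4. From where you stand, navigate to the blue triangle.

turn left 11°, forward 4.5 m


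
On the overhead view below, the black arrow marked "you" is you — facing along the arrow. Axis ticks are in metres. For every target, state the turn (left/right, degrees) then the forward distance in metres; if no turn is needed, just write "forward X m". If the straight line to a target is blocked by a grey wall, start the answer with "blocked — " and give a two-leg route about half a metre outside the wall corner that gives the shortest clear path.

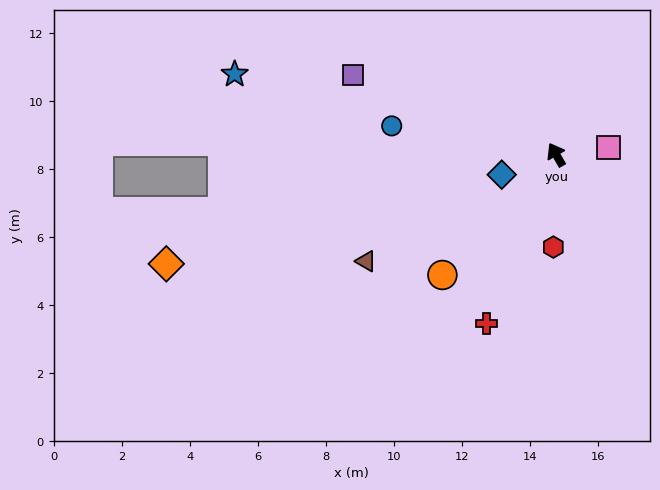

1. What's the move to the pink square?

turn right 112°, forward 1.6 m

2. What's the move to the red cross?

turn left 128°, forward 5.4 m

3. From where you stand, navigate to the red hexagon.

turn left 148°, forward 2.7 m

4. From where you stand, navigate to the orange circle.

turn left 107°, forward 4.9 m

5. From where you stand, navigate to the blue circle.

turn left 50°, forward 4.9 m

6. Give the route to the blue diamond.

turn left 80°, forward 1.7 m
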